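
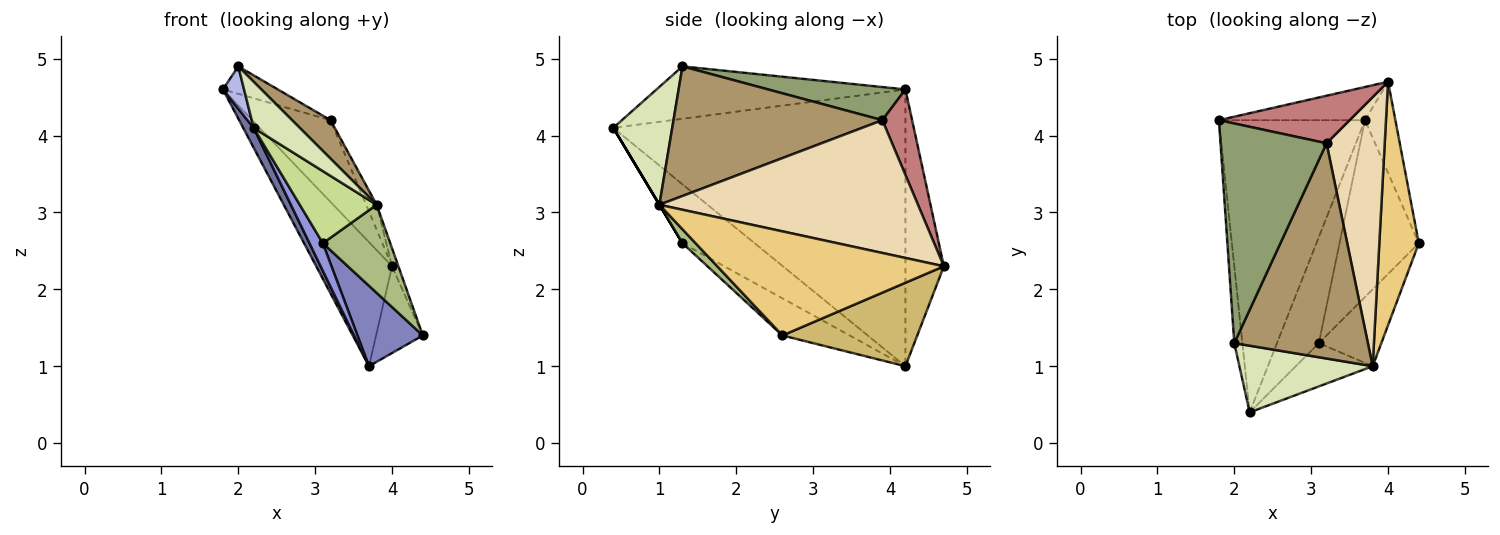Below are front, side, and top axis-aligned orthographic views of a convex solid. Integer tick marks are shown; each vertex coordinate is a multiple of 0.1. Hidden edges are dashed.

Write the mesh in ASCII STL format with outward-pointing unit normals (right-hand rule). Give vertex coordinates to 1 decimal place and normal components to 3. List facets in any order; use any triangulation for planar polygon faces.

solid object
 facet normal -0.884 -0.032 -0.467
  outer loop
   vertex 3.7 4.2 1.0
   vertex 2.2 0.4 4.1
   vertex 1.8 4.2 4.6
  endloop
 endfacet
 facet normal -0.392 -0.381 -0.837
  outer loop
   vertex 3.1 1.3 2.6
   vertex 3.7 4.2 1.0
   vertex 4.4 2.6 1.4
  endloop
 endfacet
 facet normal -0.806 -0.150 -0.573
  outer loop
   vertex 3.1 1.3 2.6
   vertex 2.2 0.4 4.1
   vertex 3.7 4.2 1.0
  endloop
 endfacet
 facet normal -0.985 -0.084 -0.152
  outer loop
   vertex 2.0 1.3 4.9
   vertex 1.8 4.2 4.6
   vertex 2.2 0.4 4.1
  endloop
 endfacet
 facet normal 0.296 0.118 0.948
  outer loop
   vertex 2.0 1.3 4.9
   vertex 3.2 3.9 4.2
   vertex 1.8 4.2 4.6
  endloop
 endfacet
 facet normal 0.145 -0.746 -0.650
  outer loop
   vertex 3.8 1.0 3.1
   vertex 3.1 1.3 2.6
   vertex 4.4 2.6 1.4
  endloop
 endfacet
 facet normal 0.000 -0.857 -0.514
  outer loop
   vertex 3.8 1.0 3.1
   vertex 2.2 0.4 4.1
   vertex 3.1 1.3 2.6
  endloop
 endfacet
 facet normal 0.588 -0.460 0.665
  outer loop
   vertex 3.8 1.0 3.1
   vertex 2.0 1.3 4.9
   vertex 2.2 0.4 4.1
  endloop
 endfacet
 facet normal 0.691 -0.127 0.712
  outer loop
   vertex 3.8 1.0 3.1
   vertex 3.2 3.9 4.2
   vertex 2.0 1.3 4.9
  endloop
 endfacet
 facet normal 0.894 0.310 -0.325
  outer loop
   vertex 4.0 4.7 2.3
   vertex 4.4 2.6 1.4
   vertex 3.7 4.2 1.0
  endloop
 endfacet
 facet normal 0.935 0.026 0.354
  outer loop
   vertex 4.0 4.7 2.3
   vertex 3.8 1.0 3.1
   vertex 4.4 2.6 1.4
  endloop
 endfacet
 facet normal 0.915 0.037 0.401
  outer loop
   vertex 4.0 4.7 2.3
   vertex 3.2 3.9 4.2
   vertex 3.8 1.0 3.1
  endloop
 endfacet
 facet normal -0.440 0.868 -0.232
  outer loop
   vertex 4.0 4.7 2.3
   vertex 3.7 4.2 1.0
   vertex 1.8 4.2 4.6
  endloop
 endfacet
 facet normal 0.312 0.821 0.477
  outer loop
   vertex 4.0 4.7 2.3
   vertex 1.8 4.2 4.6
   vertex 3.2 3.9 4.2
  endloop
 endfacet
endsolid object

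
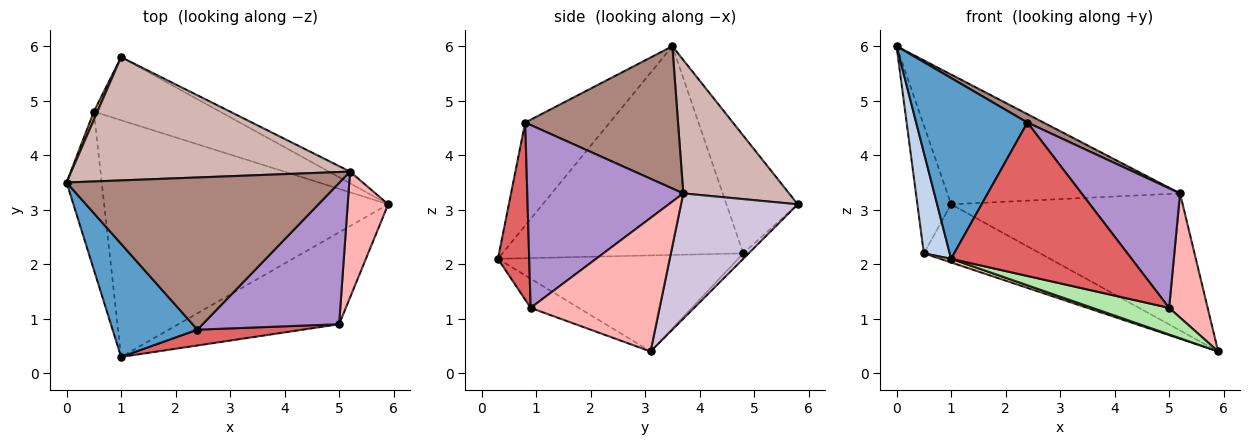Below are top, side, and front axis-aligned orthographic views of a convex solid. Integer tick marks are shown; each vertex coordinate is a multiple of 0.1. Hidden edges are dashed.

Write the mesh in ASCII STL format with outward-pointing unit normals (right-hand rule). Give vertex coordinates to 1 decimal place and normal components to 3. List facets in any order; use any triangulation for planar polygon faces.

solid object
 facet normal -0.542 -0.713 0.446
  outer loop
   vertex 2.4 0.8 4.6
   vertex 0.0 3.5 6.0
   vertex 1.0 0.3 2.1
  endloop
 endfacet
 facet normal -0.981 -0.105 -0.165
  outer loop
   vertex 0.5 4.8 2.2
   vertex 1.0 0.3 2.1
   vertex 0.0 3.5 6.0
  endloop
 endfacet
 facet normal -0.904 0.427 0.027
  outer loop
   vertex 0.5 4.8 2.2
   vertex 0.0 3.5 6.0
   vertex 1.0 5.8 3.1
  endloop
 endfacet
 facet normal -0.320 -0.015 -0.947
  outer loop
   vertex 0.5 4.8 2.2
   vertex 5.9 3.1 0.4
   vertex 1.0 0.3 2.1
  endloop
 endfacet
 facet normal -0.032 0.677 -0.735
  outer loop
   vertex 0.5 4.8 2.2
   vertex 1.0 5.8 3.1
   vertex 5.9 3.1 0.4
  endloop
 endfacet
 facet normal -0.172 -0.274 -0.946
  outer loop
   vertex 5.0 0.9 1.2
   vertex 1.0 0.3 2.1
   vertex 5.9 3.1 0.4
  endloop
 endfacet
 facet normal 0.170 -0.980 0.101
  outer loop
   vertex 5.0 0.9 1.2
   vertex 2.4 0.8 4.6
   vertex 1.0 0.3 2.1
  endloop
 endfacet
 facet normal 0.920 -0.275 0.279
  outer loop
   vertex 5.2 3.7 3.3
   vertex 5.0 0.9 1.2
   vertex 5.9 3.1 0.4
  endloop
 endfacet
 facet normal 0.715 -0.451 0.534
  outer loop
   vertex 5.2 3.7 3.3
   vertex 2.4 0.8 4.6
   vertex 5.0 0.9 1.2
  endloop
 endfacet
 facet normal 0.449 0.890 -0.076
  outer loop
   vertex 5.2 3.7 3.3
   vertex 5.9 3.1 0.4
   vertex 1.0 5.8 3.1
  endloop
 endfacet
 facet normal 0.462 -0.049 0.886
  outer loop
   vertex 5.2 3.7 3.3
   vertex 0.0 3.5 6.0
   vertex 2.4 0.8 4.6
  endloop
 endfacet
 facet normal 0.313 0.689 0.654
  outer loop
   vertex 5.2 3.7 3.3
   vertex 1.0 5.8 3.1
   vertex 0.0 3.5 6.0
  endloop
 endfacet
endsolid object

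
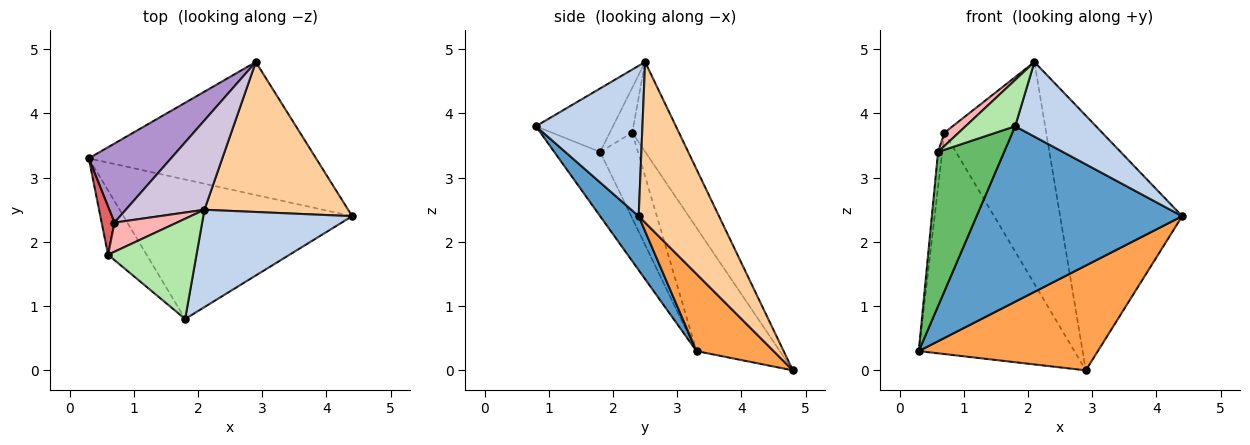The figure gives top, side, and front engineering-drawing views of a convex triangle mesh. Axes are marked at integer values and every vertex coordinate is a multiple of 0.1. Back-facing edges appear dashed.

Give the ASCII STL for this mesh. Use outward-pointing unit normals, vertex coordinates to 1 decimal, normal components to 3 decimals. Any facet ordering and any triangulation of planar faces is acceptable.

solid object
 facet normal 0.145 -0.775 -0.616
  outer loop
   vertex 1.8 0.8 3.8
   vertex 0.3 3.3 0.3
   vertex 4.4 2.4 2.4
  endloop
 endfacet
 facet normal 0.626 -0.475 0.619
  outer loop
   vertex 2.1 2.5 4.8
   vertex 1.8 0.8 3.8
   vertex 4.4 2.4 2.4
  endloop
 endfacet
 facet normal 0.257 -0.598 -0.759
  outer loop
   vertex 2.9 4.8 0.0
   vertex 4.4 2.4 2.4
   vertex 0.3 3.3 0.3
  endloop
 endfacet
 facet normal 0.493 0.750 0.441
  outer loop
   vertex 2.9 4.8 0.0
   vertex 2.1 2.5 4.8
   vertex 4.4 2.4 2.4
  endloop
 endfacet
 facet normal -0.540 -0.777 -0.324
  outer loop
   vertex 0.6 1.8 3.4
   vertex 0.3 3.3 0.3
   vertex 1.8 0.8 3.8
  endloop
 endfacet
 facet normal -0.546 -0.351 0.761
  outer loop
   vertex 0.6 1.8 3.4
   vertex 1.8 0.8 3.8
   vertex 2.1 2.5 4.8
  endloop
 endfacet
 facet normal -0.983 0.108 0.147
  outer loop
   vertex 0.7 2.3 3.7
   vertex 0.3 3.3 0.3
   vertex 0.6 1.8 3.4
  endloop
 endfacet
 facet normal -0.548 -0.347 0.761
  outer loop
   vertex 0.7 2.3 3.7
   vertex 0.6 1.8 3.4
   vertex 2.1 2.5 4.8
  endloop
 endfacet
 facet normal -0.450 0.841 0.300
  outer loop
   vertex 0.7 2.3 3.7
   vertex 2.9 4.8 0.0
   vertex 0.3 3.3 0.3
  endloop
 endfacet
 facet normal -0.392 0.853 0.344
  outer loop
   vertex 0.7 2.3 3.7
   vertex 2.1 2.5 4.8
   vertex 2.9 4.8 0.0
  endloop
 endfacet
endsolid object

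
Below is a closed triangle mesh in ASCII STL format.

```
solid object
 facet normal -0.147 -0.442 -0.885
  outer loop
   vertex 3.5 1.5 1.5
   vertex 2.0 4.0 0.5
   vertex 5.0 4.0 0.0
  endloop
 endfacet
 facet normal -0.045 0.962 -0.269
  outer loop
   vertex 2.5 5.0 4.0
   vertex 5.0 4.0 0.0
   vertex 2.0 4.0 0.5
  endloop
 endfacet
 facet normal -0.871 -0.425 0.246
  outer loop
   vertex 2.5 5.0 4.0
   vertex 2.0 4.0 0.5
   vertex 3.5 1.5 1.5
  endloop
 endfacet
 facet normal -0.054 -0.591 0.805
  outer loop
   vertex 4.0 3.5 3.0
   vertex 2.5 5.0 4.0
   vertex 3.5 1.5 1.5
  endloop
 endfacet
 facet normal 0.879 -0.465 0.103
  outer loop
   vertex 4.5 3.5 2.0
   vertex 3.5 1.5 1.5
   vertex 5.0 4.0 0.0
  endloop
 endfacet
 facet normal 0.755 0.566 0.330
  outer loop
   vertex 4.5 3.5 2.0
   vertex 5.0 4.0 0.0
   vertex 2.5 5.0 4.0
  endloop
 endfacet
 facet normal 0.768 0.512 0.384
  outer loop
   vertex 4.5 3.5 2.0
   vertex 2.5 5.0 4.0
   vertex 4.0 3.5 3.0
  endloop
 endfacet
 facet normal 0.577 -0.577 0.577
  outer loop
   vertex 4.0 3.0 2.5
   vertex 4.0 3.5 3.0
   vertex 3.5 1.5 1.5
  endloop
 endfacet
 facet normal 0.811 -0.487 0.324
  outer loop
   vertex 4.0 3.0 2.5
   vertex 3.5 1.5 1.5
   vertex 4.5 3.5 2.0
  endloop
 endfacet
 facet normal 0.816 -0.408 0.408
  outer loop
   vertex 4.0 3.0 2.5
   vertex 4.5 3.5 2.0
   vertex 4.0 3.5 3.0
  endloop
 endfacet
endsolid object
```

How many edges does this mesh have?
15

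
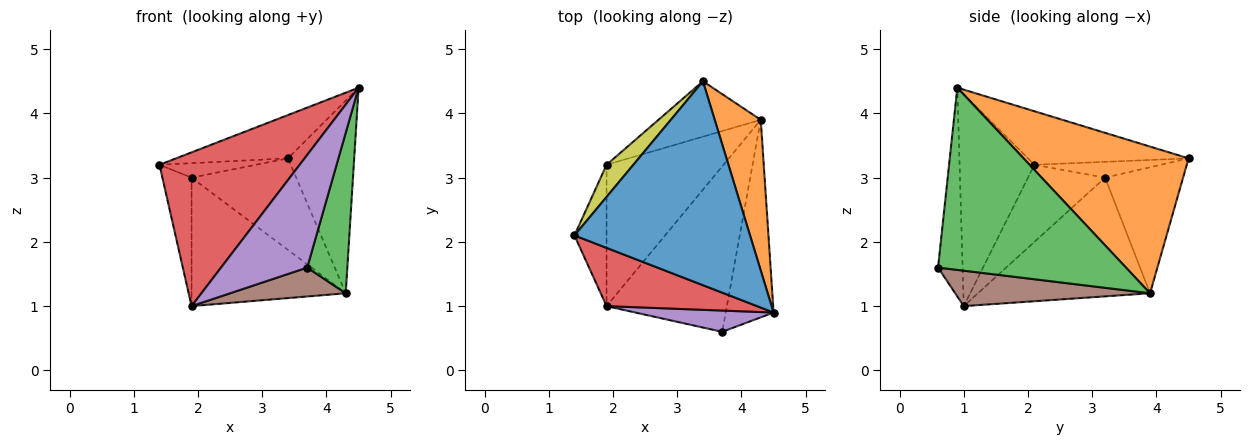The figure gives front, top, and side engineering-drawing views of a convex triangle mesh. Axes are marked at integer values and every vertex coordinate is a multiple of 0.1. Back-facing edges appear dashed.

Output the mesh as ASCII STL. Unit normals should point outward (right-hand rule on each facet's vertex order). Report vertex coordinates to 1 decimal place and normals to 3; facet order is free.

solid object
 facet normal -0.286 0.199 0.937
  outer loop
   vertex 3.4 4.5 3.3
   vertex 1.4 2.1 3.2
   vertex 4.5 0.9 4.4
  endloop
 endfacet
 facet normal 0.891 0.358 0.280
  outer loop
   vertex 4.3 3.9 1.2
   vertex 3.4 4.5 3.3
   vertex 4.5 0.9 4.4
  endloop
 endfacet
 facet normal 0.947 -0.202 -0.249
  outer loop
   vertex 4.3 3.9 1.2
   vertex 4.5 0.9 4.4
   vertex 3.7 0.6 1.6
  endloop
 endfacet
 facet normal -0.447 -0.837 0.317
  outer loop
   vertex 1.9 1.0 1.0
   vertex 4.5 0.9 4.4
   vertex 1.4 2.1 3.2
  endloop
 endfacet
 facet normal -0.270 -0.946 0.178
  outer loop
   vertex 1.9 1.0 1.0
   vertex 3.7 0.6 1.6
   vertex 4.5 0.9 4.4
  endloop
 endfacet
 facet normal 0.279 -0.165 -0.946
  outer loop
   vertex 1.9 1.0 1.0
   vertex 4.3 3.9 1.2
   vertex 3.7 0.6 1.6
  endloop
 endfacet
 facet normal -0.538 0.721 -0.437
  outer loop
   vertex 1.9 3.2 3.0
   vertex 3.4 4.5 3.3
   vertex 4.3 3.9 1.2
  endloop
 endfacet
 facet normal -0.601 0.538 -0.592
  outer loop
   vertex 1.9 3.2 3.0
   vertex 4.3 3.9 1.2
   vertex 1.9 1.0 1.0
  endloop
 endfacet
 facet normal -0.474 0.361 0.803
  outer loop
   vertex 1.9 3.2 3.0
   vertex 1.4 2.1 3.2
   vertex 3.4 4.5 3.3
  endloop
 endfacet
 facet normal -0.871 0.330 -0.363
  outer loop
   vertex 1.9 3.2 3.0
   vertex 1.9 1.0 1.0
   vertex 1.4 2.1 3.2
  endloop
 endfacet
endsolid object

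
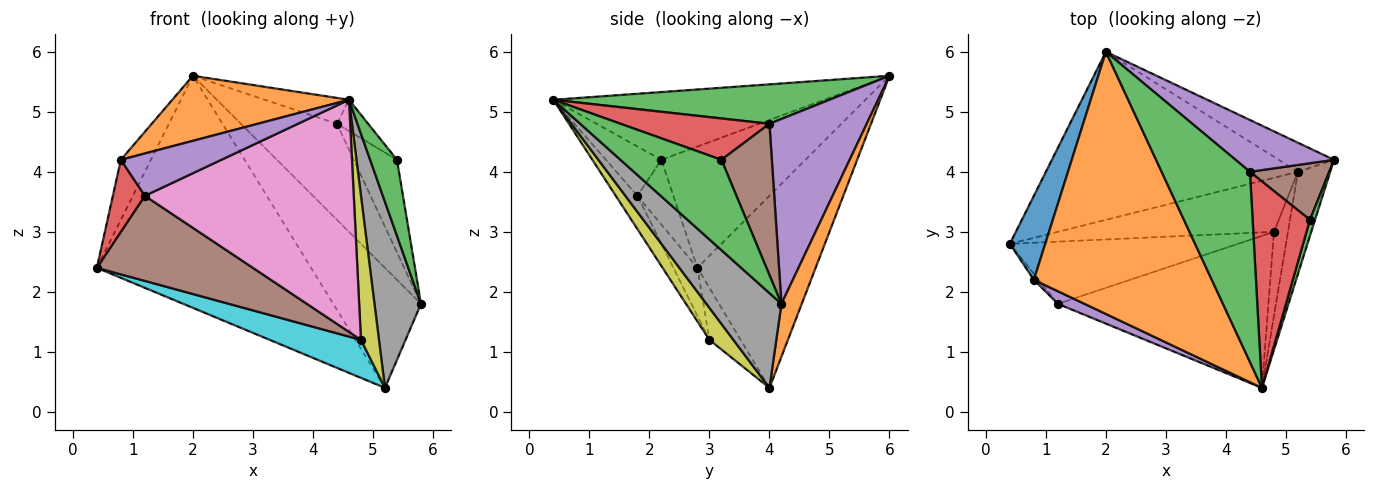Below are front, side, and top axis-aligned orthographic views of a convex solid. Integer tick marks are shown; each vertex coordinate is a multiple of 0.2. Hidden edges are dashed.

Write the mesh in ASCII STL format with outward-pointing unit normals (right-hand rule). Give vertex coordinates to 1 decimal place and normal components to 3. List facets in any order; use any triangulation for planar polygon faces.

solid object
 facet normal -0.941 0.196 0.275
  outer loop
   vertex 0.8 2.2 4.2
   vertex 2.0 6.0 5.6
   vertex 0.4 2.8 2.4
  endloop
 endfacet
 facet normal -0.347 -0.226 0.910
  outer loop
   vertex 0.8 2.2 4.2
   vertex 4.6 0.4 5.2
   vertex 2.0 6.0 5.6
  endloop
 endfacet
 facet normal 0.965 -0.256 0.054
  outer loop
   vertex 5.4 3.2 4.2
   vertex 4.6 0.4 5.2
   vertex 5.8 4.2 1.8
  endloop
 endfacet
 facet normal -0.746 -0.663 -0.055
  outer loop
   vertex 1.2 1.8 3.6
   vertex 0.8 2.2 4.2
   vertex 0.4 2.8 2.4
  endloop
 endfacet
 facet normal -0.468 -0.847 0.253
  outer loop
   vertex 1.2 1.8 3.6
   vertex 4.6 0.4 5.2
   vertex 0.8 2.2 4.2
  endloop
 endfacet
 facet normal -0.123 -0.801 -0.586
  outer loop
   vertex 1.2 1.8 3.6
   vertex 0.4 2.8 2.4
   vertex 4.8 3.0 1.2
  endloop
 endfacet
 facet normal -0.086 -0.833 -0.546
  outer loop
   vertex 1.2 1.8 3.6
   vertex 4.8 3.0 1.2
   vertex 4.6 0.4 5.2
  endloop
 endfacet
 facet normal 0.816 -0.506 -0.278
  outer loop
   vertex 5.2 4.0 0.4
   vertex 5.8 4.2 1.8
   vertex 4.6 0.4 5.2
  endloop
 endfacet
 facet normal 0.755 -0.566 -0.330
  outer loop
   vertex 5.2 4.0 0.4
   vertex 4.6 0.4 5.2
   vertex 4.8 3.0 1.2
  endloop
 endfacet
 facet normal -0.193 -0.565 -0.802
  outer loop
   vertex 5.2 4.0 0.4
   vertex 4.8 3.0 1.2
   vertex 0.4 2.8 2.4
  endloop
 endfacet
 facet normal -0.408 0.739 -0.535
  outer loop
   vertex 5.2 4.0 0.4
   vertex 0.4 2.8 2.4
   vertex 2.0 6.0 5.6
  endloop
 endfacet
 facet normal 0.220 0.948 -0.230
  outer loop
   vertex 5.2 4.0 0.4
   vertex 2.0 6.0 5.6
   vertex 5.8 4.2 1.8
  endloop
 endfacet
 facet normal 0.405 0.123 0.906
  outer loop
   vertex 4.4 4.0 4.8
   vertex 2.0 6.0 5.6
   vertex 4.6 0.4 5.2
  endloop
 endfacet
 facet normal 0.580 0.122 0.805
  outer loop
   vertex 4.4 4.0 4.8
   vertex 4.6 0.4 5.2
   vertex 5.4 3.2 4.2
  endloop
 endfacet
 facet normal 0.666 0.657 0.354
  outer loop
   vertex 4.4 4.0 4.8
   vertex 5.8 4.2 1.8
   vertex 2.0 6.0 5.6
  endloop
 endfacet
 facet normal 0.706 0.605 0.370
  outer loop
   vertex 4.4 4.0 4.8
   vertex 5.4 3.2 4.2
   vertex 5.8 4.2 1.8
  endloop
 endfacet
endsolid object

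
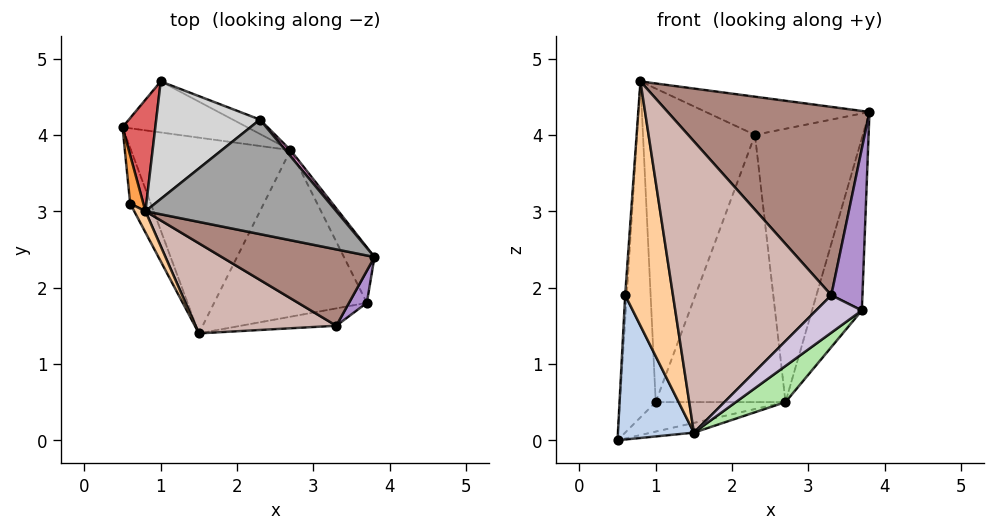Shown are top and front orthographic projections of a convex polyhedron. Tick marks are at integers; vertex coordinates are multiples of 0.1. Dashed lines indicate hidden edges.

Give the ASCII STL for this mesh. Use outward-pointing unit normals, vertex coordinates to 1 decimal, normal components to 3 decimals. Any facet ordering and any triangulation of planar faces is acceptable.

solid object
 facet normal 0.228 0.048 -0.973
  outer loop
   vertex 2.7 3.8 0.5
   vertex 1.5 1.4 0.1
   vertex 0.5 4.1 0.0
  endloop
 endfacet
 facet normal -0.928 -0.349 -0.135
  outer loop
   vertex 0.6 3.1 1.9
   vertex 0.5 4.1 0.0
   vertex 1.5 1.4 0.1
  endloop
 endfacet
 facet normal -0.997 0.038 0.073
  outer loop
   vertex 0.6 3.1 1.9
   vertex 0.8 3.0 4.7
   vertex 0.5 4.1 0.0
  endloop
 endfacet
 facet normal -0.863 -0.503 0.044
  outer loop
   vertex 0.6 3.1 1.9
   vertex 1.5 1.4 0.1
   vertex 0.8 3.0 4.7
  endloop
 endfacet
 facet normal 0.915 0.383 -0.124
  outer loop
   vertex 3.7 1.8 1.7
   vertex 2.7 3.8 0.5
   vertex 3.8 2.4 4.3
  endloop
 endfacet
 facet normal 0.600 -0.169 -0.782
  outer loop
   vertex 3.7 1.8 1.7
   vertex 1.5 1.4 0.1
   vertex 2.7 3.8 0.5
  endloop
 endfacet
 facet normal -0.824 0.538 0.178
  outer loop
   vertex 1.0 4.7 0.5
   vertex 0.5 4.1 0.0
   vertex 0.8 3.0 4.7
  endloop
 endfacet
 facet normal 0.256 0.484 -0.837
  outer loop
   vertex 1.0 4.7 0.5
   vertex 2.7 3.8 0.5
   vertex 0.5 4.1 0.0
  endloop
 endfacet
 facet normal 0.640 -0.754 0.149
  outer loop
   vertex 3.3 1.5 1.9
   vertex 3.7 1.8 1.7
   vertex 3.8 2.4 4.3
  endloop
 endfacet
 facet normal 0.426 -0.821 -0.380
  outer loop
   vertex 3.3 1.5 1.9
   vertex 1.5 1.4 0.1
   vertex 3.7 1.8 1.7
  endloop
 endfacet
 facet normal -0.134 -0.918 0.372
  outer loop
   vertex 3.3 1.5 1.9
   vertex 3.8 2.4 4.3
   vertex 0.8 3.0 4.7
  endloop
 endfacet
 facet normal -0.236 -0.928 0.287
  outer loop
   vertex 3.3 1.5 1.9
   vertex 0.8 3.0 4.7
   vertex 1.5 1.4 0.1
  endloop
 endfacet
 facet normal 0.767 0.642 0.014
  outer loop
   vertex 2.3 4.2 4.0
   vertex 3.8 2.4 4.3
   vertex 2.7 3.8 0.5
  endloop
 endfacet
 facet normal 0.467 0.883 -0.047
  outer loop
   vertex 2.3 4.2 4.0
   vertex 2.7 3.8 0.5
   vertex 1.0 4.7 0.5
  endloop
 endfacet
 facet normal 0.186 0.311 0.932
  outer loop
   vertex 2.3 4.2 4.0
   vertex 0.8 3.0 4.7
   vertex 3.8 2.4 4.3
  endloop
 endfacet
 facet normal -0.505 0.808 0.303
  outer loop
   vertex 2.3 4.2 4.0
   vertex 1.0 4.7 0.5
   vertex 0.8 3.0 4.7
  endloop
 endfacet
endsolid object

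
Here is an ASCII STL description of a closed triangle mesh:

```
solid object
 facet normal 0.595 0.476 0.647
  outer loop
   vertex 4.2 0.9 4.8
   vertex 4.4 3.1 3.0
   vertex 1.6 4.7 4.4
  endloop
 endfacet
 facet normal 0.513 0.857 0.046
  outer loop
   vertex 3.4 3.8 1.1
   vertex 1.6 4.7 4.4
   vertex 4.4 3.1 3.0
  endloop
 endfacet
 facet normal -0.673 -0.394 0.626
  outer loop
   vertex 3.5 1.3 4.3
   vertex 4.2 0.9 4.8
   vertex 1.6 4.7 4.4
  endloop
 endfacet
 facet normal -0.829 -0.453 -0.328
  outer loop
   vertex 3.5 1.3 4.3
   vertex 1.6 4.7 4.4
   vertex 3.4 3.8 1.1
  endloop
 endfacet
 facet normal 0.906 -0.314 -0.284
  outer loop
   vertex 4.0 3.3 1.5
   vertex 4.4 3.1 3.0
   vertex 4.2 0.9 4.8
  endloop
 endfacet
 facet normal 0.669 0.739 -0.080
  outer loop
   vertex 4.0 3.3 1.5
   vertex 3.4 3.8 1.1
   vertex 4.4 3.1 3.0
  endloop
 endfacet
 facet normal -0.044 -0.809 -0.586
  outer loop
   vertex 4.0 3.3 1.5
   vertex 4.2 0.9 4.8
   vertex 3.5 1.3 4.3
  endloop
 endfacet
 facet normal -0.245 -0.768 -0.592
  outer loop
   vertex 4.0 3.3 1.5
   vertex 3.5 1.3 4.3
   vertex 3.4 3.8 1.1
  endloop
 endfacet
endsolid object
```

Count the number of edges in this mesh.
12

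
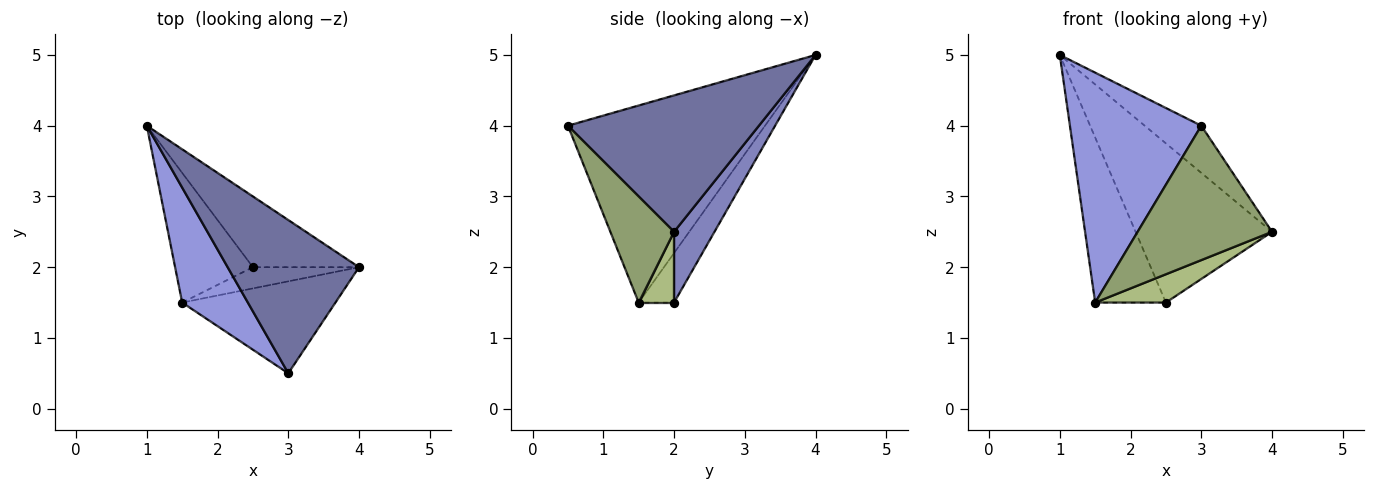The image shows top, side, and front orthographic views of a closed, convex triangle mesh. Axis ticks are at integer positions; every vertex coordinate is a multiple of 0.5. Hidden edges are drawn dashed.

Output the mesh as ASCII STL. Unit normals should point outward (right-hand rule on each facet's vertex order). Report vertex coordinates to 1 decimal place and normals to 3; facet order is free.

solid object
 facet normal 0.704 0.209 0.678
  outer loop
   vertex 3.0 0.5 4.0
   vertex 4.0 2.0 2.5
   vertex 1.0 4.0 5.0
  endloop
 endfacet
 facet normal 0.261 0.882 -0.392
  outer loop
   vertex 2.5 2.0 1.5
   vertex 1.0 4.0 5.0
   vertex 4.0 2.0 2.5
  endloop
 endfacet
 facet normal -0.802 -0.535 0.267
  outer loop
   vertex 1.5 1.5 1.5
   vertex 3.0 0.5 4.0
   vertex 1.0 4.0 5.0
  endloop
 endfacet
 facet normal -0.366 0.732 -0.575
  outer loop
   vertex 1.5 1.5 1.5
   vertex 1.0 4.0 5.0
   vertex 2.5 2.0 1.5
  endloop
 endfacet
 facet normal 0.364 -0.769 -0.526
  outer loop
   vertex 1.5 1.5 1.5
   vertex 4.0 2.0 2.5
   vertex 3.0 0.5 4.0
  endloop
 endfacet
 facet normal 0.371 -0.743 -0.557
  outer loop
   vertex 1.5 1.5 1.5
   vertex 2.5 2.0 1.5
   vertex 4.0 2.0 2.5
  endloop
 endfacet
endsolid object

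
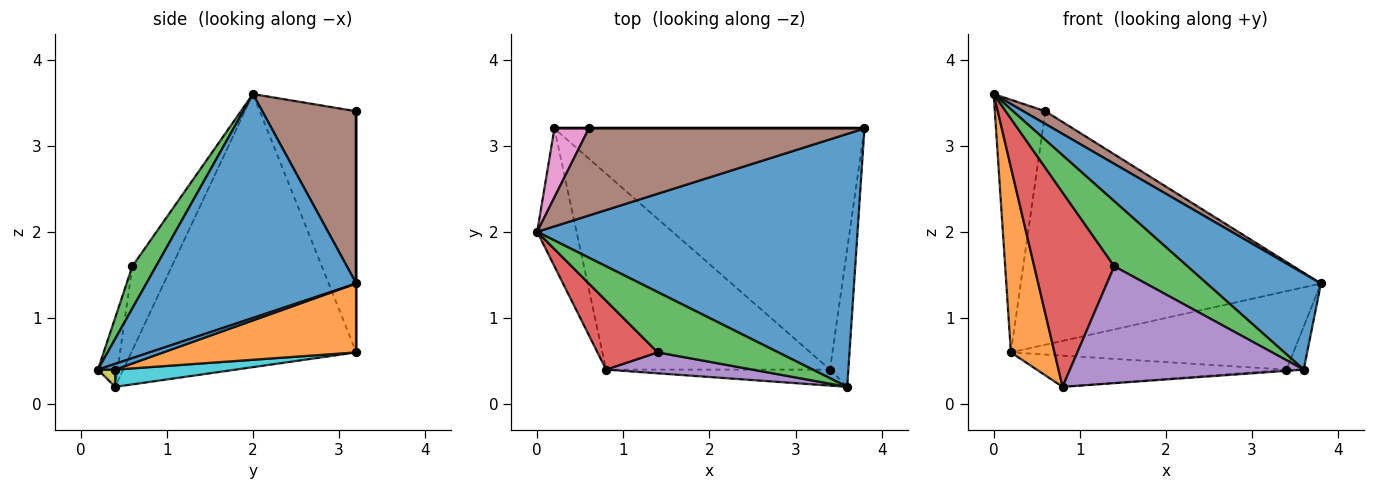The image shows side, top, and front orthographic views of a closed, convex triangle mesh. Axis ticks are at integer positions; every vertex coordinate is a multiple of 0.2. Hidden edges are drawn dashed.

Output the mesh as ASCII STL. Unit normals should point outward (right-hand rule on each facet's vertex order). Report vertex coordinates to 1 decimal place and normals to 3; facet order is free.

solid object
 facet normal 0.547 -0.297 0.783
  outer loop
   vertex 3.6 0.2 0.4
   vertex 3.8 3.2 1.4
   vertex 0.0 2.0 3.6
  endloop
 endfacet
 facet normal -0.972 -0.188 -0.140
  outer loop
   vertex 0.2 3.2 0.6
   vertex 0.8 0.4 0.2
   vertex 0.0 2.0 3.6
  endloop
 endfacet
 facet normal 0.231 -0.714 0.661
  outer loop
   vertex 1.4 0.6 1.6
   vertex 3.6 0.2 0.4
   vertex 0.0 2.0 3.6
  endloop
 endfacet
 facet normal -0.422 -0.855 0.303
  outer loop
   vertex 1.4 0.6 1.6
   vertex 0.0 2.0 3.6
   vertex 0.8 0.4 0.2
  endloop
 endfacet
 facet normal -0.083 -0.981 0.176
  outer loop
   vertex 1.4 0.6 1.6
   vertex 0.8 0.4 0.2
   vertex 3.6 0.2 0.4
  endloop
 endfacet
 facet normal 0.526 -0.123 0.842
  outer loop
   vertex 0.6 3.2 3.4
   vertex 0.0 2.0 3.6
   vertex 3.8 3.2 1.4
  endloop
 endfacet
 facet normal -0.879 0.460 0.126
  outer loop
   vertex 0.6 3.2 3.4
   vertex 0.2 3.2 0.6
   vertex 0.0 2.0 3.6
  endloop
 endfacet
 facet normal 0.000 1.000 0.000
  outer loop
   vertex 0.6 3.2 3.4
   vertex 3.8 3.2 1.4
   vertex 0.2 3.2 0.6
  endloop
 endfacet
 facet normal 0.076 0.076 -0.994
  outer loop
   vertex 3.4 0.4 0.4
   vertex 3.6 0.2 0.4
   vertex 0.8 0.4 0.2
  endloop
 endfacet
 facet normal 0.076 0.157 -0.985
  outer loop
   vertex 3.4 0.4 0.4
   vertex 0.8 0.4 0.2
   vertex 0.2 3.2 0.6
  endloop
 endfacet
 facet normal 0.286 0.286 -0.915
  outer loop
   vertex 3.4 0.4 0.4
   vertex 3.8 3.2 1.4
   vertex 3.6 0.2 0.4
  endloop
 endfacet
 facet normal 0.207 0.303 -0.930
  outer loop
   vertex 3.4 0.4 0.4
   vertex 0.2 3.2 0.6
   vertex 3.8 3.2 1.4
  endloop
 endfacet
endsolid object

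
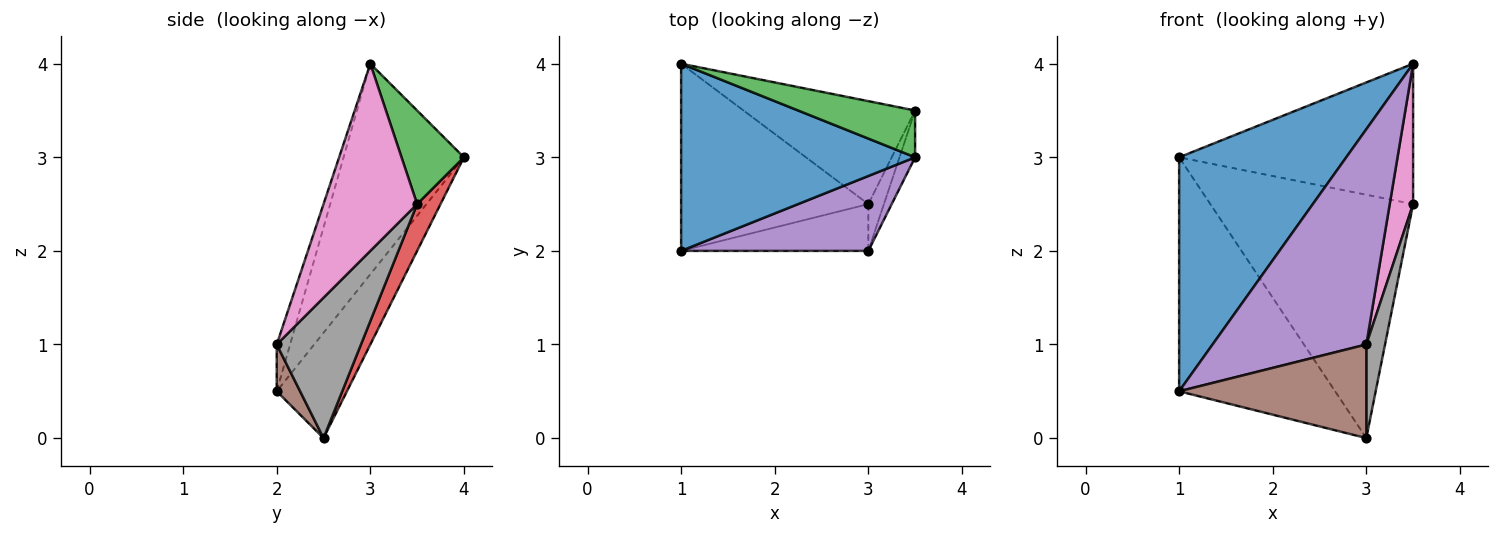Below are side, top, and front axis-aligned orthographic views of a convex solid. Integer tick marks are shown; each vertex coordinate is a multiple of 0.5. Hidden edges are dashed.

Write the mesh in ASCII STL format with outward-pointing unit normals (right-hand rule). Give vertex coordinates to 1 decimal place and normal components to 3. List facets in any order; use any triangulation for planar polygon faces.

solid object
 facet normal -0.490 -0.681 0.545
  outer loop
   vertex 1.0 4.0 3.0
   vertex 1.0 2.0 0.5
   vertex 3.5 3.0 4.0
  endloop
 endfacet
 facet normal -0.332 0.737 -0.589
  outer loop
   vertex 3.0 2.5 0.0
   vertex 1.0 2.0 0.5
   vertex 1.0 4.0 3.0
  endloop
 endfacet
 facet normal 0.245 0.920 0.307
  outer loop
   vertex 3.5 3.5 2.5
   vertex 1.0 4.0 3.0
   vertex 3.5 3.0 4.0
  endloop
 endfacet
 facet normal 0.106 0.916 -0.387
  outer loop
   vertex 3.5 3.5 2.5
   vertex 3.0 2.5 0.0
   vertex 1.0 4.0 3.0
  endloop
 endfacet
 facet normal -0.082 -0.941 0.327
  outer loop
   vertex 3.0 2.0 1.0
   vertex 3.5 3.0 4.0
   vertex 1.0 2.0 0.5
  endloop
 endfacet
 facet normal 0.111 -0.889 -0.444
  outer loop
   vertex 3.0 2.0 1.0
   vertex 1.0 2.0 0.5
   vertex 3.0 2.5 0.0
  endloop
 endfacet
 facet normal 0.967 -0.242 -0.081
  outer loop
   vertex 3.0 2.0 1.0
   vertex 3.5 3.5 2.5
   vertex 3.5 3.0 4.0
  endloop
 endfacet
 facet normal 0.970 -0.216 -0.108
  outer loop
   vertex 3.0 2.0 1.0
   vertex 3.0 2.5 0.0
   vertex 3.5 3.5 2.5
  endloop
 endfacet
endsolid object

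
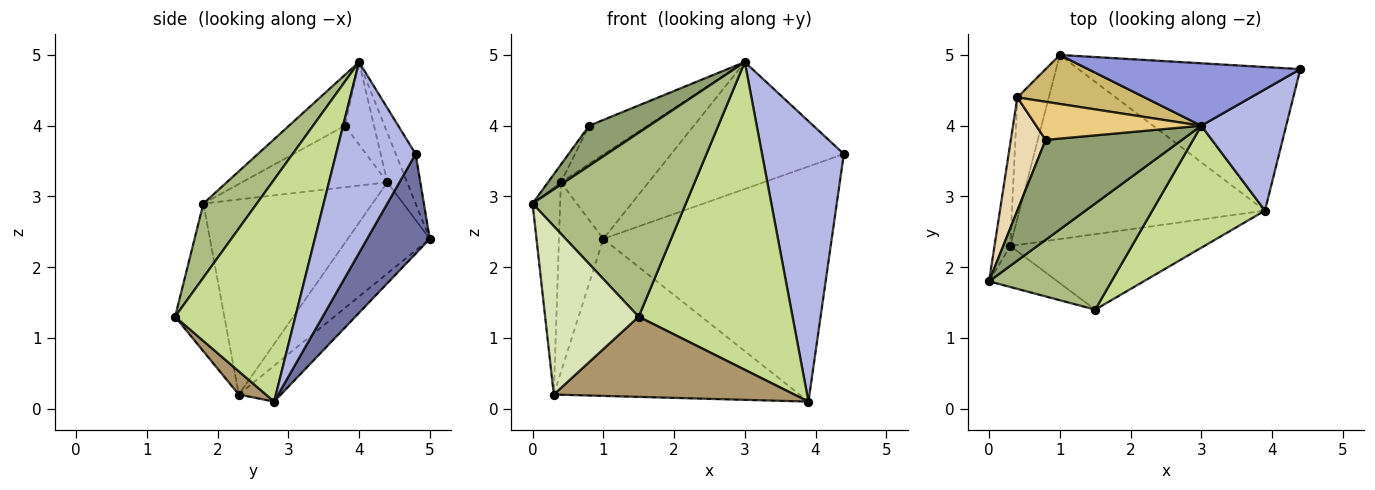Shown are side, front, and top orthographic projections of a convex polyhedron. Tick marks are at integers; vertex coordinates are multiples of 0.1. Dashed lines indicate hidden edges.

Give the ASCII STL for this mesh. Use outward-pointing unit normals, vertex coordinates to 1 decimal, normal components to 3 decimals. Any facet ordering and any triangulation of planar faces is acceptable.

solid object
 facet normal 0.228 0.831 -0.507
  outer loop
   vertex 3.9 2.8 0.1
   vertex 1.0 5.0 2.4
   vertex 4.4 4.8 3.6
  endloop
 endfacet
 facet normal -0.111 0.645 -0.756
  outer loop
   vertex 0.3 2.3 0.2
   vertex 1.0 5.0 2.4
   vertex 3.9 2.8 0.1
  endloop
 endfacet
 facet normal -0.102 0.893 0.439
  outer loop
   vertex 3.0 4.0 4.9
   vertex 4.4 4.8 3.6
   vertex 1.0 5.0 2.4
  endloop
 endfacet
 facet normal 0.666 -0.685 0.296
  outer loop
   vertex 3.0 4.0 4.9
   vertex 3.9 2.8 0.1
   vertex 4.4 4.8 3.6
  endloop
 endfacet
 facet normal -0.327 -0.352 0.877
  outer loop
   vertex 0.8 3.8 4.0
   vertex 0.0 1.8 2.9
   vertex 3.0 4.0 4.9
  endloop
 endfacet
 facet normal 0.289 -0.829 0.478
  outer loop
   vertex 1.5 1.4 1.3
   vertex 3.0 4.0 4.9
   vertex 0.0 1.8 2.9
  endloop
 endfacet
 facet normal 0.588 -0.752 0.298
  outer loop
   vertex 1.5 1.4 1.3
   vertex 3.9 2.8 0.1
   vertex 3.0 4.0 4.9
  endloop
 endfacet
 facet normal -0.455 -0.865 -0.211
  outer loop
   vertex 1.5 1.4 1.3
   vertex 0.0 1.8 2.9
   vertex 0.3 2.3 0.2
  endloop
 endfacet
 facet normal 0.082 -0.726 -0.683
  outer loop
   vertex 1.5 1.4 1.3
   vertex 0.3 2.3 0.2
   vertex 3.9 2.8 0.1
  endloop
 endfacet
 facet normal -0.192 0.849 0.493
  outer loop
   vertex 0.4 4.4 3.2
   vertex 3.0 4.0 4.9
   vertex 1.0 5.0 2.4
  endloop
 endfacet
 facet normal -0.333 0.667 0.667
  outer loop
   vertex 0.4 4.4 3.2
   vertex 0.8 3.8 4.0
   vertex 3.0 4.0 4.9
  endloop
 endfacet
 facet normal -0.868 0.077 0.491
  outer loop
   vertex 0.4 4.4 3.2
   vertex 0.0 1.8 2.9
   vertex 0.8 3.8 4.0
  endloop
 endfacet
 facet normal -0.984 0.161 -0.080
  outer loop
   vertex 0.4 4.4 3.2
   vertex 0.3 2.3 0.2
   vertex 0.0 1.8 2.9
  endloop
 endfacet
 facet normal -0.842 0.455 -0.290
  outer loop
   vertex 0.4 4.4 3.2
   vertex 1.0 5.0 2.4
   vertex 0.3 2.3 0.2
  endloop
 endfacet
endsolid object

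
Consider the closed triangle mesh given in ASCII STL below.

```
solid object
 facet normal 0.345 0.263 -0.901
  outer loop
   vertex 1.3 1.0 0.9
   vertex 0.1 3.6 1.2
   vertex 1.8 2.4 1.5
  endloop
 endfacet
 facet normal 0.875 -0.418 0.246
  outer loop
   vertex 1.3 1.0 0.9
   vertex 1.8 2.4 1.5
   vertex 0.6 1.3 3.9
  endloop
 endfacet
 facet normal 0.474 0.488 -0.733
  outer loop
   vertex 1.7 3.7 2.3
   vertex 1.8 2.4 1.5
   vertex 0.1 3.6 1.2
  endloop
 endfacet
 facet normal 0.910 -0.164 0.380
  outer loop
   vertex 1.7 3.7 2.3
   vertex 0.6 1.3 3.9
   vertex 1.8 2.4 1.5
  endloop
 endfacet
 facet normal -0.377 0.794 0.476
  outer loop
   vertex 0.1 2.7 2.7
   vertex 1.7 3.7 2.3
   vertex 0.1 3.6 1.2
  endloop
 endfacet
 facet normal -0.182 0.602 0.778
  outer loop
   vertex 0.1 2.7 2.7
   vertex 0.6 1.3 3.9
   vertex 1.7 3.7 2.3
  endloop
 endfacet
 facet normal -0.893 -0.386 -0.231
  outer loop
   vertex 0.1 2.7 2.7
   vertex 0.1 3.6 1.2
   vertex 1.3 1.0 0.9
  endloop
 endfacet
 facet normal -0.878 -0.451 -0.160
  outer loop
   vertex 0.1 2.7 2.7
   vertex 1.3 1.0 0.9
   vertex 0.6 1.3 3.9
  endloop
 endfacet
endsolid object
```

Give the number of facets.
8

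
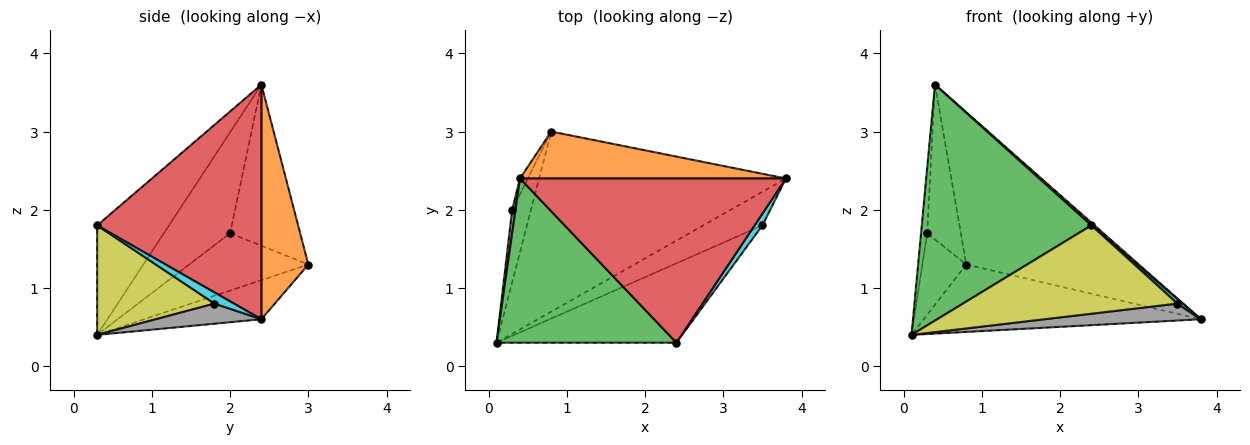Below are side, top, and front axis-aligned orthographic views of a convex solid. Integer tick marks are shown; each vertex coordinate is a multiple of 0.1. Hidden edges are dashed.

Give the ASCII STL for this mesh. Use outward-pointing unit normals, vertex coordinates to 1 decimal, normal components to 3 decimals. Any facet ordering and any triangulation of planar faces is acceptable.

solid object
 facet normal -0.147 0.347 -0.926
  outer loop
   vertex 0.8 3.0 1.3
   vertex 3.8 2.4 0.6
   vertex 0.1 0.3 0.4
  endloop
 endfacet
 facet normal 0.251 0.925 0.285
  outer loop
   vertex 0.4 2.4 3.6
   vertex 3.8 2.4 0.6
   vertex 0.8 3.0 1.3
  endloop
 endfacet
 facet normal -0.328 -0.775 0.540
  outer loop
   vertex 2.4 0.3 1.8
   vertex 0.4 2.4 3.6
   vertex 0.1 0.3 0.4
  endloop
 endfacet
 facet normal 0.662 -0.013 0.750
  outer loop
   vertex 2.4 0.3 1.8
   vertex 3.8 2.4 0.6
   vertex 0.4 2.4 3.6
  endloop
 endfacet
 facet normal -0.897 0.331 -0.294
  outer loop
   vertex 0.3 2.0 1.7
   vertex 0.8 3.0 1.3
   vertex 0.1 0.3 0.4
  endloop
 endfacet
 facet normal -0.995 0.092 0.033
  outer loop
   vertex 0.3 2.0 1.7
   vertex 0.1 0.3 0.4
   vertex 0.4 2.4 3.6
  endloop
 endfacet
 facet normal -0.900 0.433 -0.044
  outer loop
   vertex 0.3 2.0 1.7
   vertex 0.4 2.4 3.6
   vertex 0.8 3.0 1.3
  endloop
 endfacet
 facet normal 0.290 -0.430 -0.855
  outer loop
   vertex 3.5 1.8 0.8
   vertex 0.1 0.3 0.4
   vertex 3.8 2.4 0.6
  endloop
 endfacet
 facet normal 0.377 -0.689 -0.619
  outer loop
   vertex 3.5 1.8 0.8
   vertex 2.4 0.3 1.8
   vertex 0.1 0.3 0.4
  endloop
 endfacet
 facet normal 0.800 -0.213 0.560
  outer loop
   vertex 3.5 1.8 0.8
   vertex 3.8 2.4 0.6
   vertex 2.4 0.3 1.8
  endloop
 endfacet
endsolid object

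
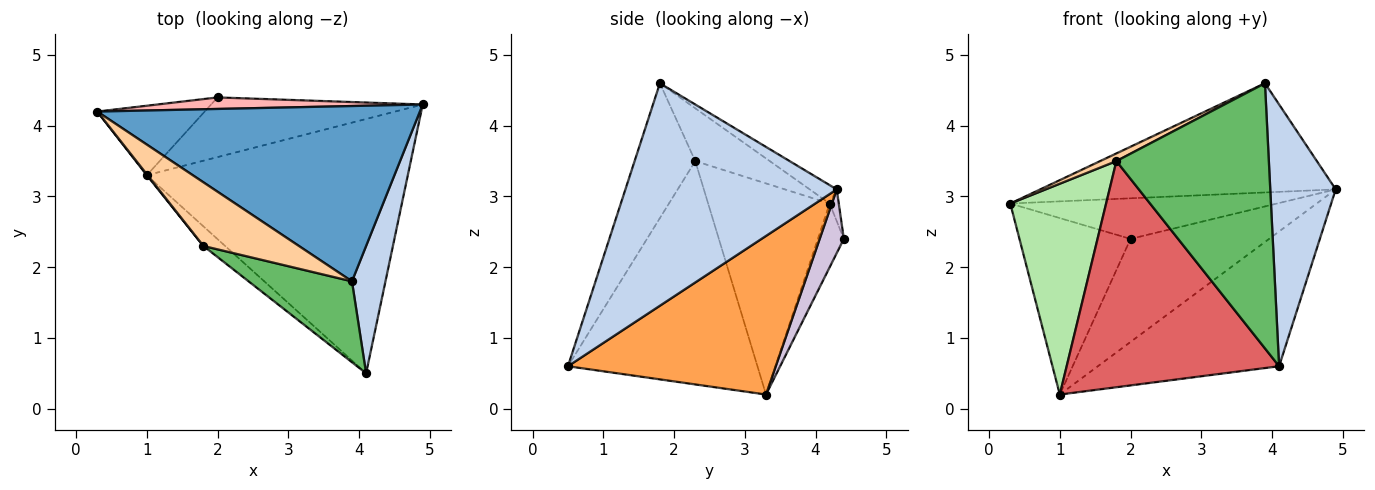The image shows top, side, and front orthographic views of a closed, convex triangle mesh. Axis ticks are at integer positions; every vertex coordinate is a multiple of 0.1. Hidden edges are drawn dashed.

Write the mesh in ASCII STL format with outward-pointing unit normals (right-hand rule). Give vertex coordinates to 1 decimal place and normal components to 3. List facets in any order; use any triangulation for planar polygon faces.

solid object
 facet normal -0.048 0.528 0.848
  outer loop
   vertex 3.9 1.8 4.6
   vertex 4.9 4.3 3.1
   vertex 0.3 4.2 2.9
  endloop
 endfacet
 facet normal 0.946 -0.293 0.142
  outer loop
   vertex 3.9 1.8 4.6
   vertex 4.1 0.5 0.6
   vertex 4.9 4.3 3.1
  endloop
 endfacet
 facet normal 0.473 0.413 -0.778
  outer loop
   vertex 1.0 3.3 0.2
   vertex 4.9 4.3 3.1
   vertex 4.1 0.5 0.6
  endloop
 endfacet
 facet normal -0.481 -0.105 0.870
  outer loop
   vertex 1.8 2.3 3.5
   vertex 3.9 1.8 4.6
   vertex 0.3 4.2 2.9
  endloop
 endfacet
 facet normal -0.356 -0.894 0.273
  outer loop
   vertex 1.8 2.3 3.5
   vertex 4.1 0.5 0.6
   vertex 3.9 1.8 4.6
  endloop
 endfacet
 facet normal -0.785 -0.619 0.003
  outer loop
   vertex 1.8 2.3 3.5
   vertex 0.3 4.2 2.9
   vertex 1.0 3.3 0.2
  endloop
 endfacet
 facet normal -0.664 -0.745 -0.065
  outer loop
   vertex 1.8 2.3 3.5
   vertex 1.0 3.3 0.2
   vertex 4.1 0.5 0.6
  endloop
 endfacet
 facet normal -0.033 0.961 0.273
  outer loop
   vertex 2.0 4.4 2.4
   vertex 0.3 4.2 2.9
   vertex 4.9 4.3 3.1
  endloop
 endfacet
 facet normal -0.212 0.909 -0.358
  outer loop
   vertex 2.0 4.4 2.4
   vertex 1.0 3.3 0.2
   vertex 0.3 4.2 2.9
  endloop
 endfacet
 facet normal 0.149 0.856 -0.496
  outer loop
   vertex 2.0 4.4 2.4
   vertex 4.9 4.3 3.1
   vertex 1.0 3.3 0.2
  endloop
 endfacet
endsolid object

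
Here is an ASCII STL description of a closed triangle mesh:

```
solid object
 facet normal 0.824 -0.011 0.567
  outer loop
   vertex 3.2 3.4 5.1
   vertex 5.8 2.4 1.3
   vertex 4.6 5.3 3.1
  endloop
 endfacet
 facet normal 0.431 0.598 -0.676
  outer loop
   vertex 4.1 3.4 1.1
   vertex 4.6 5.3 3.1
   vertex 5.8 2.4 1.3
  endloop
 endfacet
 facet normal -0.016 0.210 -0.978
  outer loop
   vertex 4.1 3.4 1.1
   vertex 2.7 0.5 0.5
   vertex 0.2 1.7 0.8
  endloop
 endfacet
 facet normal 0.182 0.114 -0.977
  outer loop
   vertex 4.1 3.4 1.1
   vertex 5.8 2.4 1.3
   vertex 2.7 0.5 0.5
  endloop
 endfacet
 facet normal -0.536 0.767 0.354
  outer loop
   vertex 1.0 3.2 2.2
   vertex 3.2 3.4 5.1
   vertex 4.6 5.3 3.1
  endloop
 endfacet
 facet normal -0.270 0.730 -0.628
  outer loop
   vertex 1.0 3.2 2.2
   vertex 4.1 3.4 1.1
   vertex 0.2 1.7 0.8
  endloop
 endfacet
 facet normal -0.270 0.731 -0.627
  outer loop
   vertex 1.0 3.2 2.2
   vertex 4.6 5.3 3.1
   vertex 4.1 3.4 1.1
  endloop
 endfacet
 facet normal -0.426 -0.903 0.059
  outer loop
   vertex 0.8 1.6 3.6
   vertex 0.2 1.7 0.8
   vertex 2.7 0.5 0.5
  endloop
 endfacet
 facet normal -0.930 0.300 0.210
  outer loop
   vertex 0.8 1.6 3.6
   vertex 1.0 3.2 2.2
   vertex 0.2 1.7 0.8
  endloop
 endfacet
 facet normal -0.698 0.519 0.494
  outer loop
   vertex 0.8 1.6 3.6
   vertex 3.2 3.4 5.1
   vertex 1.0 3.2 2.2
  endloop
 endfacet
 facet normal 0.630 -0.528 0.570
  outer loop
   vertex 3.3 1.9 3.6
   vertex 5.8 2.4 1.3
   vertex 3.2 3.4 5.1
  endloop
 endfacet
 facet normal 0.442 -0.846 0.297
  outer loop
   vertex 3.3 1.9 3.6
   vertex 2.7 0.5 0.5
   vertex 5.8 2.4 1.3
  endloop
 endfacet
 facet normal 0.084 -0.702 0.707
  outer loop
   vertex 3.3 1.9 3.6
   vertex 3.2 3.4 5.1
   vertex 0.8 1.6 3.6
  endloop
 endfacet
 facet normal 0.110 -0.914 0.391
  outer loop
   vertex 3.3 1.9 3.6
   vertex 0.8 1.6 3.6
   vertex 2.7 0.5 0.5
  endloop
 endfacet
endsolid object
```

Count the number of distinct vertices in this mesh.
9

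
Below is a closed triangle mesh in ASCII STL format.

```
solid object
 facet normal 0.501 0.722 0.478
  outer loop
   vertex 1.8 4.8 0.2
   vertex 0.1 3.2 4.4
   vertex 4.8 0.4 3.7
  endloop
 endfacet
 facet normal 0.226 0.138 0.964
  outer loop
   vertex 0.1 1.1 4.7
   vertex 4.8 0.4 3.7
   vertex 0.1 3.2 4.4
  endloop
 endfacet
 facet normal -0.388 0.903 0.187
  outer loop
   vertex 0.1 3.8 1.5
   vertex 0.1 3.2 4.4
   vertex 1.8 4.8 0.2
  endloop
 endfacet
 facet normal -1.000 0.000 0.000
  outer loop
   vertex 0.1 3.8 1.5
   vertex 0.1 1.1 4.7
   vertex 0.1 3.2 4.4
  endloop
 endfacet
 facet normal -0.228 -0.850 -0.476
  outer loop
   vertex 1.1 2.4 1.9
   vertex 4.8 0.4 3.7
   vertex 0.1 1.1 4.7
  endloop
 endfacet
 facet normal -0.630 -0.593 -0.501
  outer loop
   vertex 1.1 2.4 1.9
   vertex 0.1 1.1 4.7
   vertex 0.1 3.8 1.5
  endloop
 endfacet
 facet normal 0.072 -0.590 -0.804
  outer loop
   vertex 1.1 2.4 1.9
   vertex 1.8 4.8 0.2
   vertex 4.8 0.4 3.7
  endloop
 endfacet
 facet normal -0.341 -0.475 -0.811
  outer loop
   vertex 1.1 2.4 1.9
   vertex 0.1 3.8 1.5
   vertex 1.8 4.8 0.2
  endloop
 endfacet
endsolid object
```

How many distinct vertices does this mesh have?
6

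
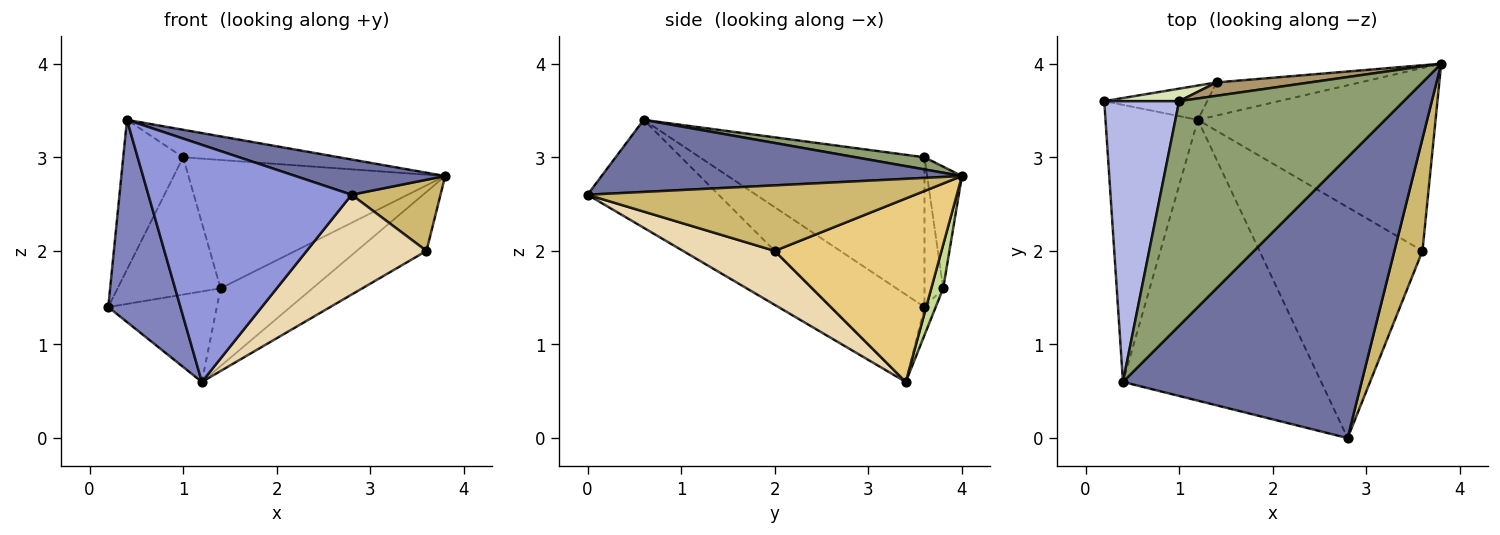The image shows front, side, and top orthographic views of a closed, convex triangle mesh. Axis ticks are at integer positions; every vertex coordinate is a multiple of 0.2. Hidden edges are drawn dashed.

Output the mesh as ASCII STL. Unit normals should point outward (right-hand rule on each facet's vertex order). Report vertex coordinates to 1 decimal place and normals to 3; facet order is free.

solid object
 facet normal 0.287 -0.119 0.950
  outer loop
   vertex 0.4 0.6 3.4
   vertex 2.8 0.0 2.6
   vertex 3.8 4.0 2.8
  endloop
 endfacet
 facet normal -0.607 -0.468 -0.642
  outer loop
   vertex 1.2 3.4 0.6
   vertex 0.4 0.6 3.4
   vertex 0.2 3.6 1.4
  endloop
 endfacet
 facet normal -0.384 -0.596 -0.705
  outer loop
   vertex 1.2 3.4 0.6
   vertex 2.8 0.0 2.6
   vertex 0.4 0.6 3.4
  endloop
 endfacet
 facet normal -0.870 0.232 0.435
  outer loop
   vertex 1.0 3.6 3.0
   vertex 0.2 3.6 1.4
   vertex 0.4 0.6 3.4
  endloop
 endfacet
 facet normal 0.053 0.121 0.991
  outer loop
   vertex 1.0 3.6 3.0
   vertex 0.4 0.6 3.4
   vertex 3.8 4.0 2.8
  endloop
 endfacet
 facet normal -0.096 0.931 -0.353
  outer loop
   vertex 1.4 3.8 1.6
   vertex 1.2 3.4 0.6
   vertex 0.2 3.6 1.4
  endloop
 endfacet
 facet normal 0.118 0.914 -0.389
  outer loop
   vertex 1.4 3.8 1.6
   vertex 3.8 4.0 2.8
   vertex 1.2 3.4 0.6
  endloop
 endfacet
 facet normal -0.178 0.980 0.089
  outer loop
   vertex 1.4 3.8 1.6
   vertex 0.2 3.6 1.4
   vertex 1.0 3.6 3.0
  endloop
 endfacet
 facet normal -0.133 0.986 0.103
  outer loop
   vertex 1.4 3.8 1.6
   vertex 1.0 3.6 3.0
   vertex 3.8 4.0 2.8
  endloop
 endfacet
 facet normal 0.892 -0.242 0.382
  outer loop
   vertex 3.6 2.0 2.0
   vertex 3.8 4.0 2.8
   vertex 2.8 0.0 2.6
  endloop
 endfacet
 facet normal 0.592 0.248 -0.767
  outer loop
   vertex 3.6 2.0 2.0
   vertex 1.2 3.4 0.6
   vertex 3.8 4.0 2.8
  endloop
 endfacet
 facet normal 0.291 -0.380 -0.878
  outer loop
   vertex 3.6 2.0 2.0
   vertex 2.8 0.0 2.6
   vertex 1.2 3.4 0.6
  endloop
 endfacet
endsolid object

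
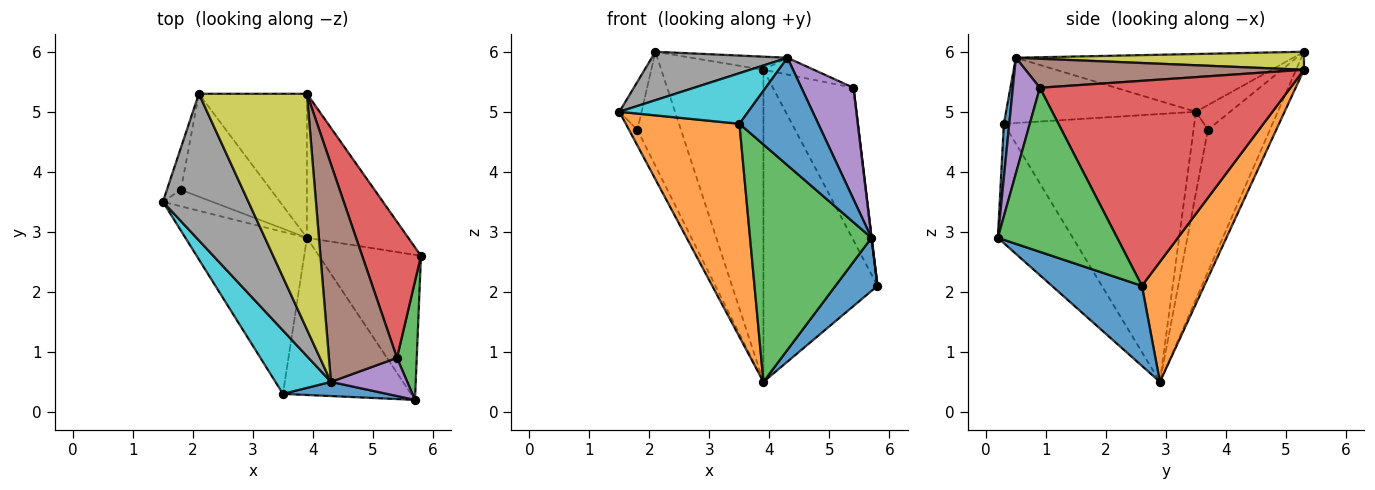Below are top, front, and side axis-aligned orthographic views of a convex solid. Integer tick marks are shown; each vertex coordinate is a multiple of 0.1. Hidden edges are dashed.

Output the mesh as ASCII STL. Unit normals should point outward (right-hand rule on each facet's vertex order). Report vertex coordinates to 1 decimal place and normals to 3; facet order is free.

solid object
 facet normal 0.593 -0.277 -0.756
  outer loop
   vertex 3.9 2.9 0.5
   vertex 5.8 2.6 2.1
   vertex 5.7 0.2 2.9
  endloop
 endfacet
 facet normal 0.445 0.813 -0.375
  outer loop
   vertex 3.9 5.3 5.7
   vertex 5.8 2.6 2.1
   vertex 3.9 2.9 0.5
  endloop
 endfacet
 facet normal 0.993 -0.002 0.120
  outer loop
   vertex 5.4 0.9 5.4
   vertex 5.7 0.2 2.9
   vertex 5.8 2.6 2.1
  endloop
 endfacet
 facet normal 0.918 0.295 0.263
  outer loop
   vertex 5.4 0.9 5.4
   vertex 5.8 2.6 2.1
   vertex 3.9 5.3 5.7
  endloop
 endfacet
 facet normal 0.441 -0.849 0.291
  outer loop
   vertex 5.4 0.9 5.4
   vertex 4.3 0.5 5.9
   vertex 5.7 0.2 2.9
  endloop
 endfacet
 facet normal 0.391 0.071 0.918
  outer loop
   vertex 5.4 0.9 5.4
   vertex 3.9 5.3 5.7
   vertex 4.3 0.5 5.9
  endloop
 endfacet
 facet normal -0.070 0.906 -0.418
  outer loop
   vertex 2.1 5.3 6.0
   vertex 3.9 5.3 5.7
   vertex 3.9 2.9 0.5
  endloop
 endfacet
 facet normal -0.540 -0.264 0.799
  outer loop
   vertex 2.1 5.3 6.0
   vertex 1.5 3.5 5.0
   vertex 4.3 0.5 5.9
  endloop
 endfacet
 facet normal 0.164 0.055 0.985
  outer loop
   vertex 2.1 5.3 6.0
   vertex 4.3 0.5 5.9
   vertex 3.9 5.3 5.7
  endloop
 endfacet
 facet normal -0.677 -0.459 0.576
  outer loop
   vertex 3.5 0.3 4.8
   vertex 4.3 0.5 5.9
   vertex 1.5 3.5 5.0
  endloop
 endfacet
 facet normal 0.068 -0.989 0.131
  outer loop
   vertex 3.5 0.3 4.8
   vertex 5.7 0.2 2.9
   vertex 4.3 0.5 5.9
  endloop
 endfacet
 facet normal -0.800 -0.477 -0.363
  outer loop
   vertex 3.5 0.3 4.8
   vertex 1.5 3.5 5.0
   vertex 3.9 2.9 0.5
  endloop
 endfacet
 facet normal -0.458 -0.741 -0.491
  outer loop
   vertex 3.5 0.3 4.8
   vertex 3.9 2.9 0.5
   vertex 5.7 0.2 2.9
  endloop
 endfacet
 facet normal -0.764 0.446 -0.467
  outer loop
   vertex 1.8 3.7 4.7
   vertex 3.9 2.9 0.5
   vertex 1.5 3.5 5.0
  endloop
 endfacet
 facet normal -0.757 0.491 -0.430
  outer loop
   vertex 1.8 3.7 4.7
   vertex 1.5 3.5 5.0
   vertex 2.1 5.3 6.0
  endloop
 endfacet
 facet normal -0.726 0.510 -0.460
  outer loop
   vertex 1.8 3.7 4.7
   vertex 2.1 5.3 6.0
   vertex 3.9 2.9 0.5
  endloop
 endfacet
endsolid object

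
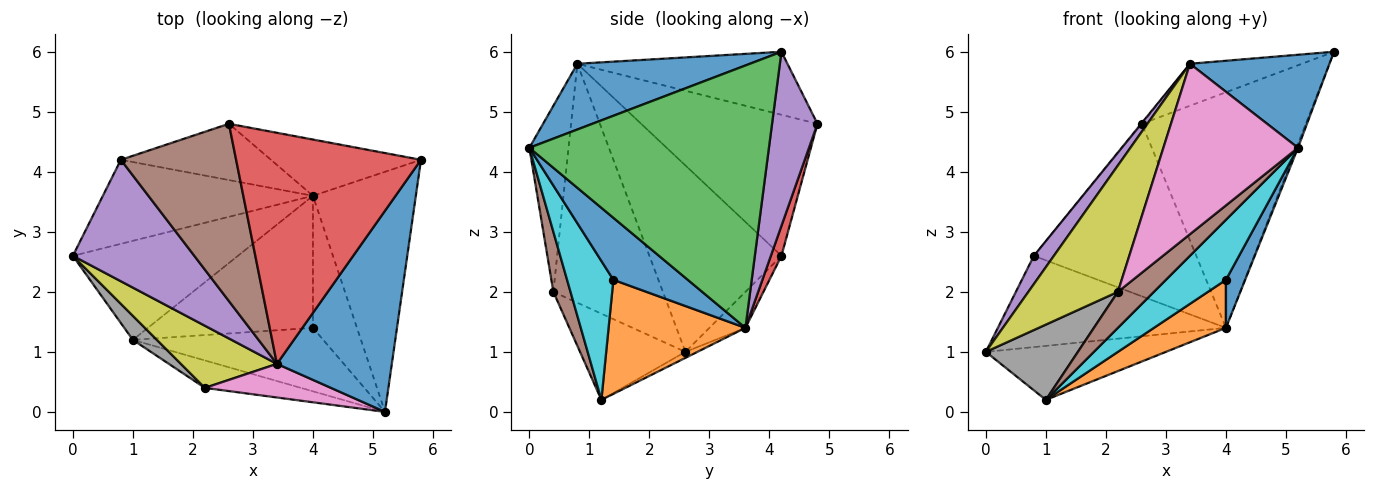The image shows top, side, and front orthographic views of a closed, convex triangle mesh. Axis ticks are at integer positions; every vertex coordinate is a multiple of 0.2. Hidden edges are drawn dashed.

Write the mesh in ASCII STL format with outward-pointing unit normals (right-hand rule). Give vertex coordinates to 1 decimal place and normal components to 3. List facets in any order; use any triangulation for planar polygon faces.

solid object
 facet normal 0.461 -0.373 0.805
  outer loop
   vertex 3.4 0.8 5.8
   vertex 5.2 0.0 4.4
   vertex 5.8 4.2 6.0
  endloop
 endfacet
 facet normal -0.032 0.479 -0.877
  outer loop
   vertex 4.0 3.6 1.4
   vertex 1.0 1.2 0.2
   vertex 0.0 2.6 1.0
  endloop
 endfacet
 facet normal 0.931 0.006 -0.365
  outer loop
   vertex 4.0 3.6 1.4
   vertex 5.8 4.2 6.0
   vertex 5.2 0.0 4.4
  endloop
 endfacet
 facet normal -0.318 0.170 0.933
  outer loop
   vertex 2.6 4.8 4.8
   vertex 3.4 0.8 5.8
   vertex 5.8 4.2 6.0
  endloop
 endfacet
 facet normal 0.260 0.939 -0.224
  outer loop
   vertex 2.6 4.8 4.8
   vertex 5.8 4.2 6.0
   vertex 4.0 3.6 1.4
  endloop
 endfacet
 facet normal 0.354 -0.744 -0.567
  outer loop
   vertex 2.2 0.4 2.0
   vertex 1.0 1.2 0.2
   vertex 5.2 0.0 4.4
  endloop
 endfacet
 facet normal -0.275 -0.943 0.186
  outer loop
   vertex 2.2 0.4 2.0
   vertex 5.2 0.0 4.4
   vertex 3.4 0.8 5.8
  endloop
 endfacet
 facet normal -0.737 -0.644 0.205
  outer loop
   vertex 2.2 0.4 2.0
   vertex 0.0 2.6 1.0
   vertex 1.0 1.2 0.2
  endloop
 endfacet
 facet normal -0.739 -0.604 0.297
  outer loop
   vertex 2.2 0.4 2.0
   vertex 3.4 0.8 5.8
   vertex 0.0 2.6 1.0
  endloop
 endfacet
 facet normal 0.468 -0.607 -0.642
  outer loop
   vertex 4.0 1.4 2.2
   vertex 5.2 0.0 4.4
   vertex 1.0 1.2 0.2
  endloop
 endfacet
 facet normal 0.798 -0.206 -0.566
  outer loop
   vertex 4.0 1.4 2.2
   vertex 4.0 3.6 1.4
   vertex 5.2 0.0 4.4
  endloop
 endfacet
 facet normal 0.545 -0.287 -0.788
  outer loop
   vertex 4.0 1.4 2.2
   vertex 1.0 1.2 0.2
   vertex 4.0 3.6 1.4
  endloop
 endfacet
 facet normal -0.115 0.731 -0.673
  outer loop
   vertex 0.8 4.2 2.6
   vertex 4.0 3.6 1.4
   vertex 0.0 2.6 1.0
  endloop
 endfacet
 facet normal 0.062 0.949 -0.309
  outer loop
   vertex 0.8 4.2 2.6
   vertex 2.6 4.8 4.8
   vertex 4.0 3.6 1.4
  endloop
 endfacet
 facet normal -0.831 -0.126 0.542
  outer loop
   vertex 0.8 4.2 2.6
   vertex 0.0 2.6 1.0
   vertex 3.4 0.8 5.8
  endloop
 endfacet
 facet normal -0.774 0.003 0.633
  outer loop
   vertex 0.8 4.2 2.6
   vertex 3.4 0.8 5.8
   vertex 2.6 4.8 4.8
  endloop
 endfacet
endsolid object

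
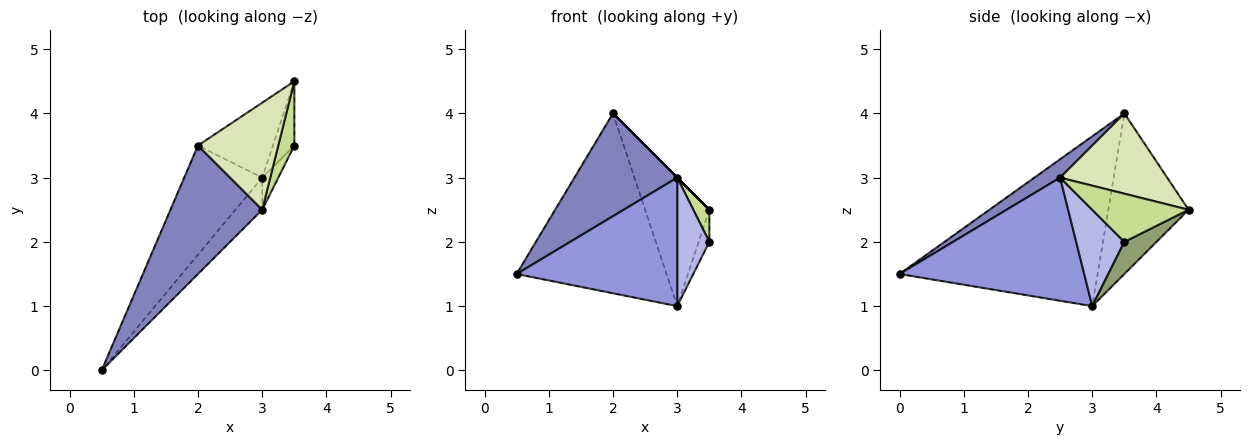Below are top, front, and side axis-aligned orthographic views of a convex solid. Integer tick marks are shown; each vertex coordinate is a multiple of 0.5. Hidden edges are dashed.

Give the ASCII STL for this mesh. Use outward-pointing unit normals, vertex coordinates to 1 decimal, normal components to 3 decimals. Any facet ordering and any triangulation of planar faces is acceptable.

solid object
 facet normal -0.749 0.567 -0.344
  outer loop
   vertex 3.0 3.0 1.0
   vertex 0.5 0.0 1.5
   vertex 2.0 3.5 4.0
  endloop
 endfacet
 facet normal 0.154 -0.617 0.772
  outer loop
   vertex 3.0 2.5 3.0
   vertex 2.0 3.5 4.0
   vertex 0.5 0.0 1.5
  endloop
 endfacet
 facet normal 0.745 -0.648 -0.162
  outer loop
   vertex 3.0 2.5 3.0
   vertex 0.5 0.0 1.5
   vertex 3.0 3.0 1.0
  endloop
 endfacet
 facet normal 0.824 -0.549 -0.137
  outer loop
   vertex 3.0 2.5 3.0
   vertex 3.0 3.0 1.0
   vertex 3.5 3.5 2.0
  endloop
 endfacet
 facet normal 0.802 0.267 -0.535
  outer loop
   vertex 3.5 4.5 2.5
   vertex 3.5 3.5 2.0
   vertex 3.0 3.0 1.0
  endloop
 endfacet
 facet normal -0.734 0.587 -0.342
  outer loop
   vertex 3.5 4.5 2.5
   vertex 3.0 3.0 1.0
   vertex 2.0 3.5 4.0
  endloop
 endfacet
 facet normal 0.937 -0.156 0.312
  outer loop
   vertex 3.5 4.5 2.5
   vertex 3.0 2.5 3.0
   vertex 3.5 3.5 2.0
  endloop
 endfacet
 facet normal 0.707 0.000 0.707
  outer loop
   vertex 3.5 4.5 2.5
   vertex 2.0 3.5 4.0
   vertex 3.0 2.5 3.0
  endloop
 endfacet
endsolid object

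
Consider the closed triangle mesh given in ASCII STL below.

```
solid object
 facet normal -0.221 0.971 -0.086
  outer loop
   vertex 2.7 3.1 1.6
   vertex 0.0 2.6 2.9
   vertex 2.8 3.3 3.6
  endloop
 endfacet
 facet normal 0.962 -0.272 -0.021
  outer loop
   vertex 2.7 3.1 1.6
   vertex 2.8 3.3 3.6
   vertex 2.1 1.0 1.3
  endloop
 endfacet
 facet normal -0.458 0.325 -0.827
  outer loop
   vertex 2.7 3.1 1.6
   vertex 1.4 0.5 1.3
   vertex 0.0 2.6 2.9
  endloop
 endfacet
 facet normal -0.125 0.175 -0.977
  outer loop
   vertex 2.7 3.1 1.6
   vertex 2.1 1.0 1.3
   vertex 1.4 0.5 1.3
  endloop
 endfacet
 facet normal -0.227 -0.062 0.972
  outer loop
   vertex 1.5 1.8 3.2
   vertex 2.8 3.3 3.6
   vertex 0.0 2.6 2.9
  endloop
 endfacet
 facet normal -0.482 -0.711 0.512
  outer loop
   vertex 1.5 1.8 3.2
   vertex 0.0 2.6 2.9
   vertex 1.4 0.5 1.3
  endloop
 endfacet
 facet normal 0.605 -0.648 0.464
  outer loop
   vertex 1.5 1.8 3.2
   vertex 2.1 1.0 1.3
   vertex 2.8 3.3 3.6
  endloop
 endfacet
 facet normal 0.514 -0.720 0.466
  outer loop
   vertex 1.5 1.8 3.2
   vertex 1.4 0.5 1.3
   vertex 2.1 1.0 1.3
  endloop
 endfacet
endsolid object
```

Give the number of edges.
12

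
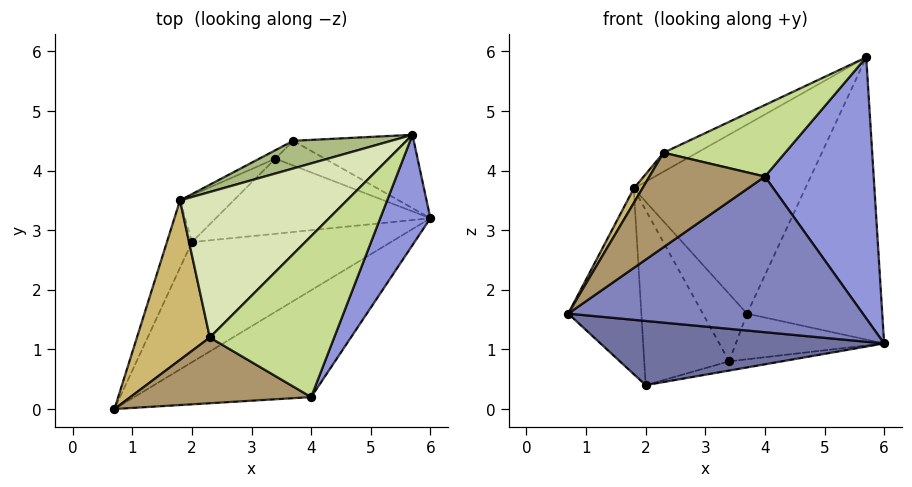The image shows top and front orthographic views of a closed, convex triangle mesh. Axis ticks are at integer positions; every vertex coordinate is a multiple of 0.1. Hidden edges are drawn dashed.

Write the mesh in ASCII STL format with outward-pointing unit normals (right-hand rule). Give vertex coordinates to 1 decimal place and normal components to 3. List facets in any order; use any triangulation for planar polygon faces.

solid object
 facet normal 0.198 -0.462 -0.865
  outer loop
   vertex 2.0 2.8 0.4
   vertex 6.0 3.2 1.1
   vertex 0.7 0.0 1.6
  endloop
 endfacet
 facet normal 0.406 -0.753 -0.517
  outer loop
   vertex 4.0 0.2 3.9
   vertex 0.7 0.0 1.6
   vertex 6.0 3.2 1.1
  endloop
 endfacet
 facet normal 0.888 -0.424 0.179
  outer loop
   vertex 4.0 0.2 3.9
   vertex 6.0 3.2 1.1
   vertex 5.7 4.6 5.9
  endloop
 endfacet
 facet normal -0.920 0.369 -0.134
  outer loop
   vertex 1.8 3.5 3.7
   vertex 2.0 2.8 0.4
   vertex 0.7 0.0 1.6
  endloop
 endfacet
 facet normal 0.442 0.868 -0.226
  outer loop
   vertex 3.7 4.5 1.6
   vertex 5.7 4.6 5.9
   vertex 6.0 3.2 1.1
  endloop
 endfacet
 facet normal -0.339 0.931 0.136
  outer loop
   vertex 3.7 4.5 1.6
   vertex 1.8 3.5 3.7
   vertex 5.7 4.6 5.9
  endloop
 endfacet
 facet normal -0.024 -0.406 0.914
  outer loop
   vertex 2.3 1.2 4.3
   vertex 4.0 0.2 3.9
   vertex 5.7 4.6 5.9
  endloop
 endfacet
 facet normal -0.512 0.111 0.852
  outer loop
   vertex 2.3 1.2 4.3
   vertex 5.7 4.6 5.9
   vertex 1.8 3.5 3.7
  endloop
 endfacet
 facet normal -0.329 -0.775 0.539
  outer loop
   vertex 2.3 1.2 4.3
   vertex 0.7 0.0 1.6
   vertex 4.0 0.2 3.9
  endloop
 endfacet
 facet normal -0.850 -0.048 0.525
  outer loop
   vertex 2.3 1.2 4.3
   vertex 1.8 3.5 3.7
   vertex 0.7 0.0 1.6
  endloop
 endfacet
 facet normal 0.159 0.121 -0.980
  outer loop
   vertex 3.4 4.2 0.8
   vertex 6.0 3.2 1.1
   vertex 2.0 2.8 0.4
  endloop
 endfacet
 facet normal 0.366 0.818 -0.444
  outer loop
   vertex 3.4 4.2 0.8
   vertex 3.7 4.5 1.6
   vertex 6.0 3.2 1.1
  endloop
 endfacet
 facet normal -0.666 0.721 -0.193
  outer loop
   vertex 3.4 4.2 0.8
   vertex 2.0 2.8 0.4
   vertex 1.8 3.5 3.7
  endloop
 endfacet
 facet normal -0.551 0.828 -0.104
  outer loop
   vertex 3.4 4.2 0.8
   vertex 1.8 3.5 3.7
   vertex 3.7 4.5 1.6
  endloop
 endfacet
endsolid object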